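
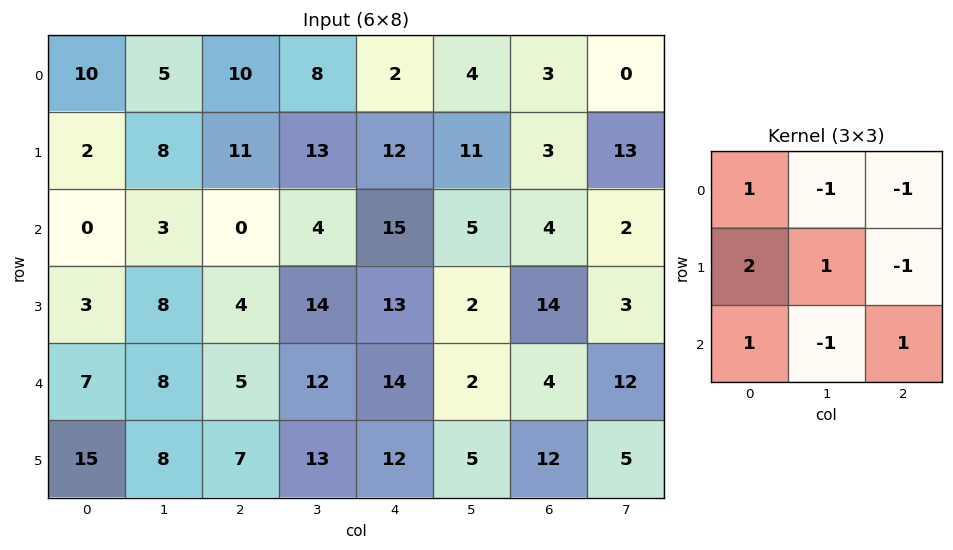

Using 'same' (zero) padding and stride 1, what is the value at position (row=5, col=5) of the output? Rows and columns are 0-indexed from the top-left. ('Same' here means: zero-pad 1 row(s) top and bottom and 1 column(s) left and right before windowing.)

The receptive field on the zero-padded input at this output position is [14 2 4 / 12 5 12 / 0 0 0]. Elementwise product with the kernel and sum: 14·1 + 2·-1 + 4·-1 + 12·2 + 5·1 + 12·-1 + 0·1 + 0·-1 + 0·1.

25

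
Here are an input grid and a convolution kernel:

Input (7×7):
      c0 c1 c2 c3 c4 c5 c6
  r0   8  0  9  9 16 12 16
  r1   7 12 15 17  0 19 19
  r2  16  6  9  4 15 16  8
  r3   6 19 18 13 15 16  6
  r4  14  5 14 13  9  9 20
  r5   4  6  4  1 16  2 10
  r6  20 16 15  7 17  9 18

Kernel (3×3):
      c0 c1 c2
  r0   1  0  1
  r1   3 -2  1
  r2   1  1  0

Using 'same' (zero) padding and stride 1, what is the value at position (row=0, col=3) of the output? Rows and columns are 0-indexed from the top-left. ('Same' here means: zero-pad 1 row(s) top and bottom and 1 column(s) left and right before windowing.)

The receptive field on the zero-padded input at this output position is [0 0 0 / 9 9 16 / 15 17 0]. Elementwise product with the kernel and sum: 0·1 + 0·1 + 9·3 + 9·-2 + 16·1 + 15·1 + 17·1.

57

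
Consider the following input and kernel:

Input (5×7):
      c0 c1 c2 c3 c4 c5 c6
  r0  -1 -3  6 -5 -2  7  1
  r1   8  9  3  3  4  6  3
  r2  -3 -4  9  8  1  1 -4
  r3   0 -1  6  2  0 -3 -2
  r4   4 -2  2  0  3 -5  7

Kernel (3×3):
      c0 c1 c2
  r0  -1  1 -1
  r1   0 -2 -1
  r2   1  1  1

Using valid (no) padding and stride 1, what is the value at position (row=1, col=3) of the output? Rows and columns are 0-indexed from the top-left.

The receptive field on the input at this output position is [3 4 6 / 8 1 1 / 2 0 -3]. Elementwise product with the kernel and sum: 3·-1 + 4·1 + 6·-1 + 1·-2 + 1·-1 + 2·1 + 0·1 + -3·1.

-9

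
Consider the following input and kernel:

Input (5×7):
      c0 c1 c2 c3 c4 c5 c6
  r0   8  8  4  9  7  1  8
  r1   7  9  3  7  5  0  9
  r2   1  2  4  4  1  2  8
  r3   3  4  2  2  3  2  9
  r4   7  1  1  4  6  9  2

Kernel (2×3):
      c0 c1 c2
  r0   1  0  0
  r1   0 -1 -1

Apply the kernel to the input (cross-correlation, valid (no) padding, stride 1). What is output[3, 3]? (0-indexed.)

-13

The receptive field on the input at this output position is [2 3 2 / 4 6 9]. Elementwise product with the kernel and sum: 2·1 + 6·-1 + 9·-1.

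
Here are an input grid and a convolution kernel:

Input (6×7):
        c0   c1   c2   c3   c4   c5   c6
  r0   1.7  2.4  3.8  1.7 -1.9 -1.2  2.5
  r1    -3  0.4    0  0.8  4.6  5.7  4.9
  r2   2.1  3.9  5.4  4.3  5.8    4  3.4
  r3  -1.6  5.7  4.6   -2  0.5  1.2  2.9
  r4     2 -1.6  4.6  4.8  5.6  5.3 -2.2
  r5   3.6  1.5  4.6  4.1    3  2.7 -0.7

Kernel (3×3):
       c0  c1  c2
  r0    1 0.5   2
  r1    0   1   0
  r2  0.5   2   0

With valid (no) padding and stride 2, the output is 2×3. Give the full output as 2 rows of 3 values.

19.75 12.95 19.1
18.35 29.05 29.2

Output[0,0]: The receptive field on the input at this output position is [1.7 2.4 3.8 / -3 0.4 0 / 2.1 3.9 5.4]. Elementwise product with the kernel and sum: 1.7·1 + 2.4·0.5 + 3.8·2 + 0.4·1 + 2.1·0.5 + 3.9·2.
Output[0,1]: The receptive field on the input at this output position is [3.8 1.7 -1.9 / 0 0.8 4.6 / 5.4 4.3 5.8]. Elementwise product with the kernel and sum: 3.8·1 + 1.7·0.5 + -1.9·2 + 0.8·1 + 5.4·0.5 + 4.3·2.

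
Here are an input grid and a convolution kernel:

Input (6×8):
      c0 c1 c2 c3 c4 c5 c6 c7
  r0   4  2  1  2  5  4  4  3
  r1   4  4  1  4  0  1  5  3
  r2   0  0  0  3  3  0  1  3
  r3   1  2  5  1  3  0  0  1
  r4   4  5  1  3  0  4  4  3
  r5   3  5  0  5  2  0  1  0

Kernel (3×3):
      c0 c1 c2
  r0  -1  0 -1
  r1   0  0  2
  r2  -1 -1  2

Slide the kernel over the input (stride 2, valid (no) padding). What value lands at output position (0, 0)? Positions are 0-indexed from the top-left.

The receptive field on the input at this output position is [4 2 1 / 4 4 1 / 0 0 0]. Elementwise product with the kernel and sum: 4·-1 + 1·-1 + 1·2 + 0·-1 + 0·-1 + 0·2.

-3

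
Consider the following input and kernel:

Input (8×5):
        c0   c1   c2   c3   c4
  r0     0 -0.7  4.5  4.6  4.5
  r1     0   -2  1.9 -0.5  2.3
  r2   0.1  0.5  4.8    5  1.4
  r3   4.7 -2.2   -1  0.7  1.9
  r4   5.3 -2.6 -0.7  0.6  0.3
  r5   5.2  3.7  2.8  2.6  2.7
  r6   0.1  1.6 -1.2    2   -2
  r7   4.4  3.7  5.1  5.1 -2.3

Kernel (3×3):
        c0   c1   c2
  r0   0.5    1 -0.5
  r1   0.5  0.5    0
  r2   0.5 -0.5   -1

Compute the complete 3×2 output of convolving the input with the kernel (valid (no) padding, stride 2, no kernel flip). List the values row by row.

Output[0,0]: The receptive field on the input at this output position is [0 -0.7 4.5 / 0 -2 1.9 / 0.1 0.5 4.8]. Elementwise product with the kernel and sum: 0·0.5 + -0.7·1 + 4.5·-0.5 + 0·0.5 + -2·0.5 + 0.1·0.5 + 0.5·-0.5 + 4.8·-1.
Output[0,1]: The receptive field on the input at this output position is [4.5 4.6 4.5 / 1.9 -0.5 2.3 / 4.8 5 1.4]. Elementwise product with the kernel and sum: 4.5·0.5 + 4.6·1 + 4.5·-0.5 + 1.9·0.5 + -0.5·0.5 + 4.8·0.5 + 5·-0.5 + 1.4·-1.

-8.95 3.8
4.05 5.6
5.3 3.2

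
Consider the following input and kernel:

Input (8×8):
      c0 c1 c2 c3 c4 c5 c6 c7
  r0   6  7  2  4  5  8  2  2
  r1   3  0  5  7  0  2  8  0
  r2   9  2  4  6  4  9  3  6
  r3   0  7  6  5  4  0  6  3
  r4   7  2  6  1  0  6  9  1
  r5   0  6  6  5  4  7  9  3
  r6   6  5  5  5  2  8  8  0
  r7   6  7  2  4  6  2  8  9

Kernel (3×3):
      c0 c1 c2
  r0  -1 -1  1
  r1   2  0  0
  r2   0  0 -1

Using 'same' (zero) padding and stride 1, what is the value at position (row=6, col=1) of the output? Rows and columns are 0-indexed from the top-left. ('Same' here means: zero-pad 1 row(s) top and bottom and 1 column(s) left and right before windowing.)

The receptive field on the zero-padded input at this output position is [0 6 6 / 6 5 5 / 6 7 2]. Elementwise product with the kernel and sum: 0·-1 + 6·-1 + 6·1 + 6·2 + 2·-1.

10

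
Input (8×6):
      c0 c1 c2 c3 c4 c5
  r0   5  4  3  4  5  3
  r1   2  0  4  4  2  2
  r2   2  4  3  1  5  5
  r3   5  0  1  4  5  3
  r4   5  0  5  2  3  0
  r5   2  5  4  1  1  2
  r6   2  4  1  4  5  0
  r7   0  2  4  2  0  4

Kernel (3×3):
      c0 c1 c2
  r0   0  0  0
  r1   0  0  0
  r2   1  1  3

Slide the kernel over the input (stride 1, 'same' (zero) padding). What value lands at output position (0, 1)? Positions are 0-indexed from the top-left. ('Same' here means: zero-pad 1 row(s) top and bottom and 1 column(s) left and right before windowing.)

14

The receptive field on the zero-padded input at this output position is [0 0 0 / 5 4 3 / 2 0 4]. Elementwise product with the kernel and sum: 2·1 + 0·1 + 4·3.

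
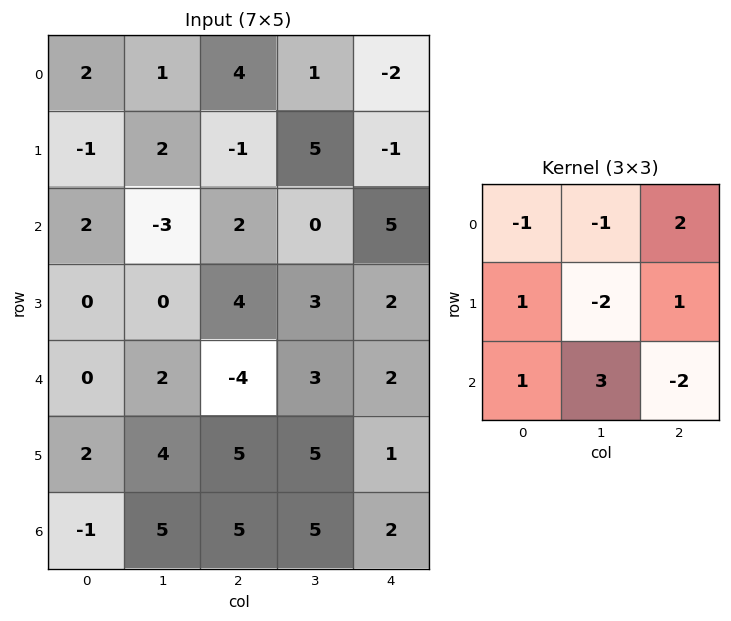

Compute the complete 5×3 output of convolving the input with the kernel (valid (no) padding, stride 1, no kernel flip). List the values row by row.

Output[0,0]: The receptive field on the input at this output position is [2 1 4 / -1 2 -1 / 2 -3 2]. Elementwise product with the kernel and sum: 2·-1 + 1·-1 + 4·2 + -1·1 + 2·-2 + -1·1 + 2·1 + -3·3 + 2·-2.

-12 9 -29
-1 8 10
23 -20 9
4 24 7
-7 17 17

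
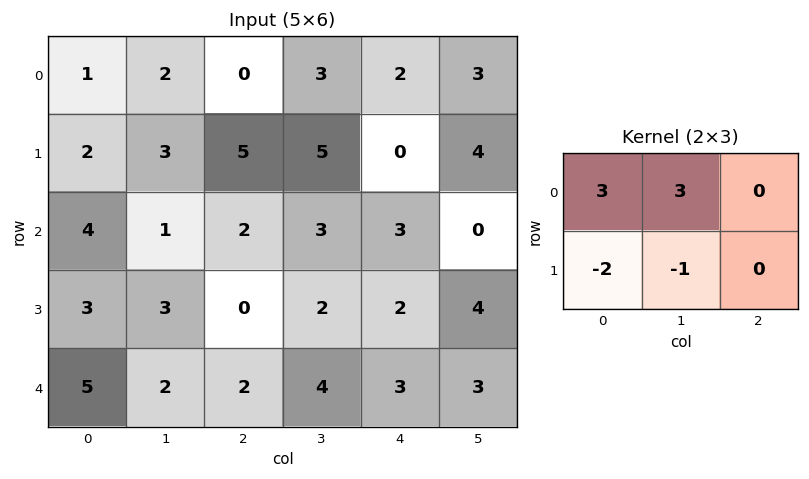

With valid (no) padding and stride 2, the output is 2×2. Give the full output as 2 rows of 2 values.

Output[0,0]: The receptive field on the input at this output position is [1 2 0 / 2 3 5]. Elementwise product with the kernel and sum: 1·3 + 2·3 + 2·-2 + 3·-1.
Output[0,1]: The receptive field on the input at this output position is [0 3 2 / 5 5 0]. Elementwise product with the kernel and sum: 0·3 + 3·3 + 5·-2 + 5·-1.

2 -6
6 13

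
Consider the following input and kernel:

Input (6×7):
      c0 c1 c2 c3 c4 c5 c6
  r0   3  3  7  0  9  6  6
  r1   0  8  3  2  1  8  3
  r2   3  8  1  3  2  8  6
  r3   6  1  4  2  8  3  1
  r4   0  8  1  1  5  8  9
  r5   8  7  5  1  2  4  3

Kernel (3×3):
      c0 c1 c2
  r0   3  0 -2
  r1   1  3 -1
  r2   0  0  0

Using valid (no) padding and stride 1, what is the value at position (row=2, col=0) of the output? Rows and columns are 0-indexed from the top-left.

The receptive field on the input at this output position is [3 8 1 / 6 1 4 / 0 8 1]. Elementwise product with the kernel and sum: 3·3 + 1·-2 + 6·1 + 1·3 + 4·-1.

12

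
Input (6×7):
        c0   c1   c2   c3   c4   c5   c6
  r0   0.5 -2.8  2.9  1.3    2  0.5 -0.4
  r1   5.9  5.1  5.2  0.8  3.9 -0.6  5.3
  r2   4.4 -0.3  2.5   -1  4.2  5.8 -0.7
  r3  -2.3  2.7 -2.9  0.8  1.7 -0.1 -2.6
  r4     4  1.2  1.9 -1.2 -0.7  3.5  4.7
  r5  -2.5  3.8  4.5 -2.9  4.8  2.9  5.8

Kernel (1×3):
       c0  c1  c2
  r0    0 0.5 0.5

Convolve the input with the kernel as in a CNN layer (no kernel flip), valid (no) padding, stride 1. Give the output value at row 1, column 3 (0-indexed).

1.65

The receptive field on the input at this output position is [0.8 3.9 -0.6]. Elementwise product with the kernel and sum: 3.9·0.5 + -0.6·0.5.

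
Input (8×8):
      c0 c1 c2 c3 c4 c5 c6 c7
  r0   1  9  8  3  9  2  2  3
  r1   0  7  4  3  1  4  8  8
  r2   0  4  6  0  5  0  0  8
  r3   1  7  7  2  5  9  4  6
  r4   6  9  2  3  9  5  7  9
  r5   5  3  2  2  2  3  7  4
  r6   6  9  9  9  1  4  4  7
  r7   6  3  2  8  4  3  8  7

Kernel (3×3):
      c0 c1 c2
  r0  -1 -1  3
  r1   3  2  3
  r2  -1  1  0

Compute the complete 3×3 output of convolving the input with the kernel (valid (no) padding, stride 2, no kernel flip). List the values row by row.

Output[0,0]: The receptive field on the input at this output position is [1 9 8 / 0 7 4 / 0 4 6]. Elementwise product with the kernel and sum: 1·-1 + 9·-1 + 8·3 + 0·3 + 7·2 + 4·3 + 0·-1 + 4·1.
Output[0,1]: The receptive field on the input at this output position is [8 3 9 / 4 3 1 / 6 0 5]. Elementwise product with the kernel and sum: 8·-1 + 3·-1 + 9·3 + 4·3 + 3·2 + 1·3 + 6·-1 + 0·1.

44 31 25
55 50 36
21 38 43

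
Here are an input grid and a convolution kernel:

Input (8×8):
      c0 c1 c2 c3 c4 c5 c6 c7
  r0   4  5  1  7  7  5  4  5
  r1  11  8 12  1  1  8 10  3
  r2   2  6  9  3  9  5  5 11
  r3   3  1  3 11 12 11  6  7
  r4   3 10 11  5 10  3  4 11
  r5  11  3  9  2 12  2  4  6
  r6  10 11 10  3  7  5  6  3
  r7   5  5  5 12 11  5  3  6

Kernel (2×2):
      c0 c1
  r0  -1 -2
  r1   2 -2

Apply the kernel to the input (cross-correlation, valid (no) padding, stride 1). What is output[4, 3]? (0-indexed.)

-45

The receptive field on the input at this output position is [5 10 / 2 12]. Elementwise product with the kernel and sum: 5·-1 + 10·-2 + 2·2 + 12·-2.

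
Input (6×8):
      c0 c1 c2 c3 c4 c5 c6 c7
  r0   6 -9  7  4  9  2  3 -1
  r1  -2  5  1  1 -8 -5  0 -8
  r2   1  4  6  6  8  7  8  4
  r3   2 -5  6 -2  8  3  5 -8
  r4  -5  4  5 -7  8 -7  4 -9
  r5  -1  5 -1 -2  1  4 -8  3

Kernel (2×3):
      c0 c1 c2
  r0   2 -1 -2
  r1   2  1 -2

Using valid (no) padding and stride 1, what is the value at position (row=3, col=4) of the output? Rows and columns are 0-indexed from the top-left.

The receptive field on the input at this output position is [8 3 5 / 8 -7 4]. Elementwise product with the kernel and sum: 8·2 + 3·-1 + 5·-2 + 8·2 + -7·1 + 4·-2.

4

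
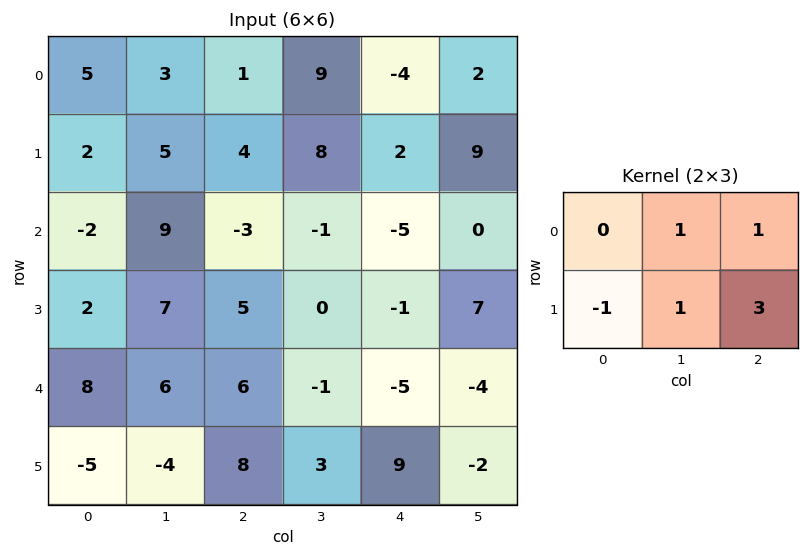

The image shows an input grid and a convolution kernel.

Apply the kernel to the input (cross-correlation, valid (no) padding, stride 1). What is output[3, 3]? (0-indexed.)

The receptive field on the input at this output position is [0 -1 7 / -1 -5 -4]. Elementwise product with the kernel and sum: -1·1 + 7·1 + -1·-1 + -5·1 + -4·3.

-10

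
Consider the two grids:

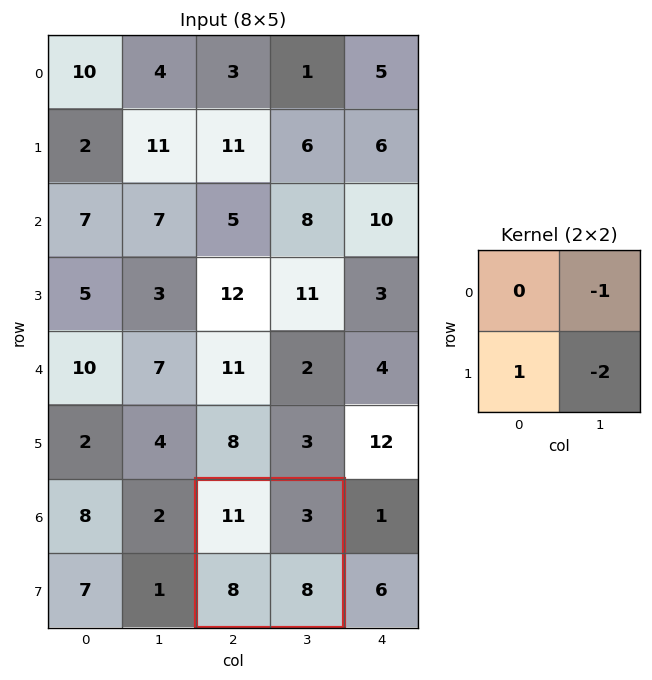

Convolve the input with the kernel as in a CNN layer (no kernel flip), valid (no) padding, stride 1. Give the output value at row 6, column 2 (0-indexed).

-11

The receptive field on the input at this output position is [11 3 / 8 8]. Elementwise product with the kernel and sum: 3·-1 + 8·1 + 8·-2.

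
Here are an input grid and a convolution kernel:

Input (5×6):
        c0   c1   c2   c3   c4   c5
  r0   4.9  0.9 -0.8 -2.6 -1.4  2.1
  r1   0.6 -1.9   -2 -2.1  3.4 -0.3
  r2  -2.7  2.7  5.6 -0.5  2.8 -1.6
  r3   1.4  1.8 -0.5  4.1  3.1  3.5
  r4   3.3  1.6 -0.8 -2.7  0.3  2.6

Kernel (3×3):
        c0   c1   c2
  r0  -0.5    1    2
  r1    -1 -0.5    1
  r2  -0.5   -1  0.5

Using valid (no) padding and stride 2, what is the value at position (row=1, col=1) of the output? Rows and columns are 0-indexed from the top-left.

7.1

The receptive field on the input at this output position is [5.6 -0.5 2.8 / -0.5 4.1 3.1 / -0.8 -2.7 0.3]. Elementwise product with the kernel and sum: 5.6·-0.5 + -0.5·1 + 2.8·2 + -0.5·-1 + 4.1·-0.5 + 3.1·1 + -0.8·-0.5 + -2.7·-1 + 0.3·0.5.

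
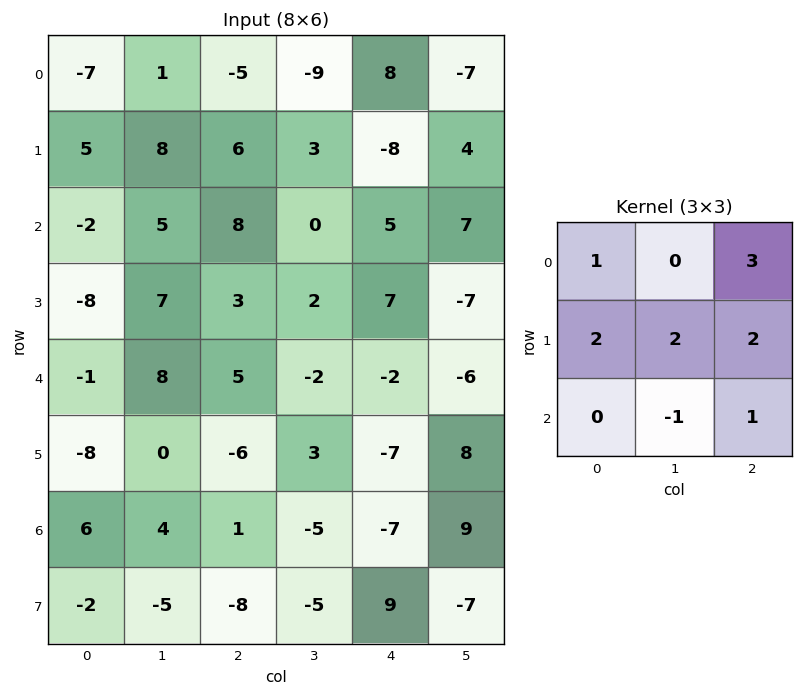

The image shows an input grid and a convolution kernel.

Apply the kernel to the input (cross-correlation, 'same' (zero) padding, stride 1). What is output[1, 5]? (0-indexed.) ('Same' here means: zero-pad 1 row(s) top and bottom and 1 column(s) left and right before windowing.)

-7

The receptive field on the zero-padded input at this output position is [8 -7 0 / -8 4 0 / 5 7 0]. Elementwise product with the kernel and sum: 8·1 + 0·3 + -8·2 + 4·2 + 0·2 + 7·-1 + 0·1.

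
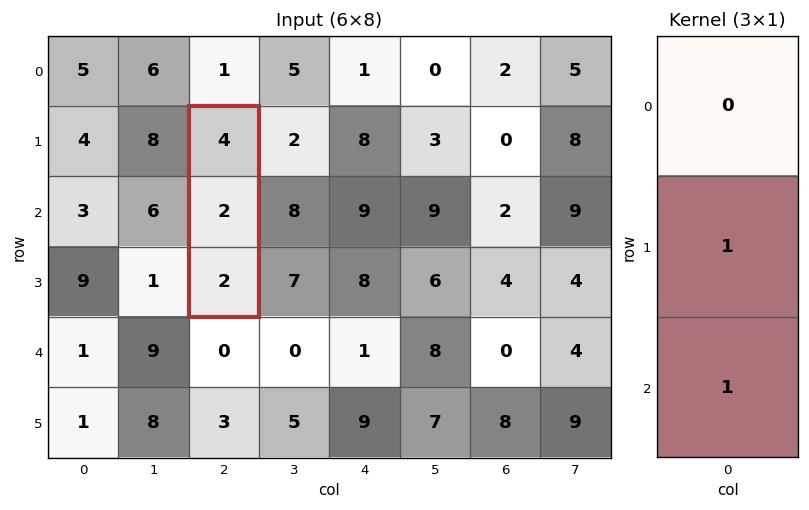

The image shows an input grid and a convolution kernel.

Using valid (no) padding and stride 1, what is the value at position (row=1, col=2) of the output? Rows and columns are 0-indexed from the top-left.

The receptive field on the input at this output position is [4 / 2 / 2]. Elementwise product with the kernel and sum: 2·1 + 2·1.

4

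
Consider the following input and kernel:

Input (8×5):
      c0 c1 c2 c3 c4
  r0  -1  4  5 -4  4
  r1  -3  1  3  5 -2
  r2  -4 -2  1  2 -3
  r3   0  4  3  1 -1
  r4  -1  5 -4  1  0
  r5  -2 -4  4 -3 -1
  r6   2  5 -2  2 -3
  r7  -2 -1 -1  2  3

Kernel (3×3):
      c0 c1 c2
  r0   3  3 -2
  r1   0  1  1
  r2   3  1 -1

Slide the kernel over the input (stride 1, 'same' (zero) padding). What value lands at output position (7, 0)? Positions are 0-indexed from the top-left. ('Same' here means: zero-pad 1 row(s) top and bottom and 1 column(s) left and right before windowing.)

The receptive field on the zero-padded input at this output position is [0 2 5 / 0 -2 -1 / 0 0 0]. Elementwise product with the kernel and sum: 0·3 + 2·3 + 5·-2 + -2·1 + -1·1 + 0·3 + 0·1 + 0·-1.

-7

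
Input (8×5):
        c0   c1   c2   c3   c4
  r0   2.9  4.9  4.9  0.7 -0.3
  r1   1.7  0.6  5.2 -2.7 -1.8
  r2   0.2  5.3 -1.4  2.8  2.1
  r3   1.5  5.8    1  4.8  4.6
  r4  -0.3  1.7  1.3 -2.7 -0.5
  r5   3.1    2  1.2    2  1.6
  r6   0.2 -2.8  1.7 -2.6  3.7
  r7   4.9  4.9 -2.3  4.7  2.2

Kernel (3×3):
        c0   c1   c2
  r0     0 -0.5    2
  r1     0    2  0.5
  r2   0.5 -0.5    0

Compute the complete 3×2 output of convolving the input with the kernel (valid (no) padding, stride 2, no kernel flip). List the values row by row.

Output[0,0]: The receptive field on the input at this output position is [2.9 4.9 4.9 / 1.7 0.6 5.2 / 0.2 5.3 -1.4]. Elementwise product with the kernel and sum: 4.9·-0.5 + 4.9·2 + 0.6·2 + 5.2·0.5 + 0.2·0.5 + 5.3·-0.5.
Output[0,1]: The receptive field on the input at this output position is [4.9 0.7 -0.3 / 5.2 -2.7 -1.8 / -1.4 2.8 2.1]. Elementwise product with the kernel and sum: 0.7·-0.5 + -0.3·2 + -2.7·2 + -1.8·0.5 + -1.4·0.5 + 2.8·-0.5.

8.6 -9.35
5.65 16.7
7.85 7.3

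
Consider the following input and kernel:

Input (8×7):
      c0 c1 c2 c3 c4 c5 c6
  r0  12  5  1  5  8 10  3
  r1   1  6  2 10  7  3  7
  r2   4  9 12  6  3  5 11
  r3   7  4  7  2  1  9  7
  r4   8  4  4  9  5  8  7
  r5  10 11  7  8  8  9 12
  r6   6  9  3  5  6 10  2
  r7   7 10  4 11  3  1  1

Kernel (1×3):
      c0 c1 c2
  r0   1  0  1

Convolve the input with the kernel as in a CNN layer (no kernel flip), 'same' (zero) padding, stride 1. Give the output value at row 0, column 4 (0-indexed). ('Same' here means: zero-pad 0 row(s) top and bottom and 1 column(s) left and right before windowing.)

15

The receptive field on the zero-padded input at this output position is [5 8 10]. Elementwise product with the kernel and sum: 5·1 + 10·1.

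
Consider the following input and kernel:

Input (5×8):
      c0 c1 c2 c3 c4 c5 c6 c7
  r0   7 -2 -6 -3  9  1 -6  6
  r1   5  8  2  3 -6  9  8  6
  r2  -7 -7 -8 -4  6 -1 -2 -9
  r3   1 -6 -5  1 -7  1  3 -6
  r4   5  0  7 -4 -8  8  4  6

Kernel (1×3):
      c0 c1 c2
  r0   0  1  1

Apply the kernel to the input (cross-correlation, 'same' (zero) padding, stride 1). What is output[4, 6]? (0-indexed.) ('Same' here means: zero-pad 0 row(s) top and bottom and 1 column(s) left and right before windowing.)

10

The receptive field on the zero-padded input at this output position is [8 4 6]. Elementwise product with the kernel and sum: 4·1 + 6·1.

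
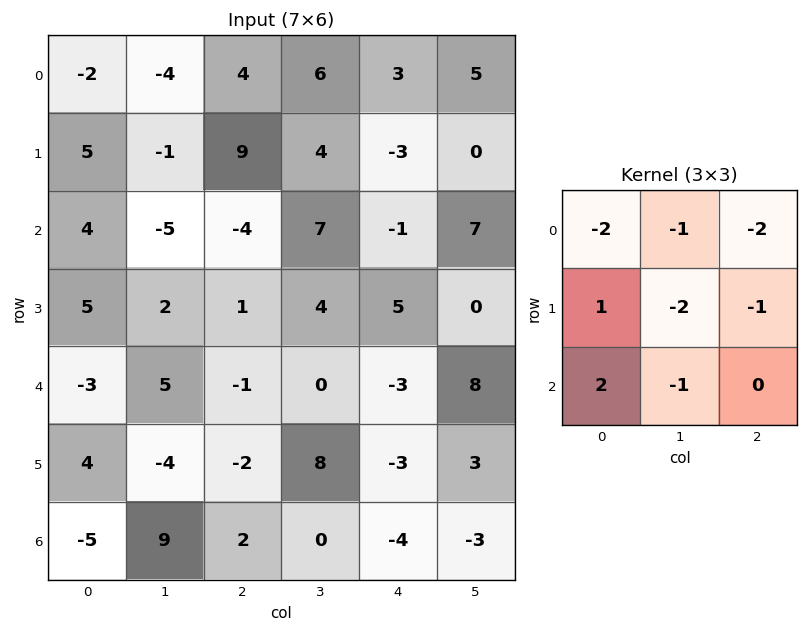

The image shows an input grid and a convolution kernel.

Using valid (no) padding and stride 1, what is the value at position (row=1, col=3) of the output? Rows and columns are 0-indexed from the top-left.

0

The receptive field on the input at this output position is [4 -3 0 / 7 -1 7 / 4 5 0]. Elementwise product with the kernel and sum: 4·-2 + -3·-1 + 0·-2 + 7·1 + -1·-2 + 7·-1 + 4·2 + 5·-1.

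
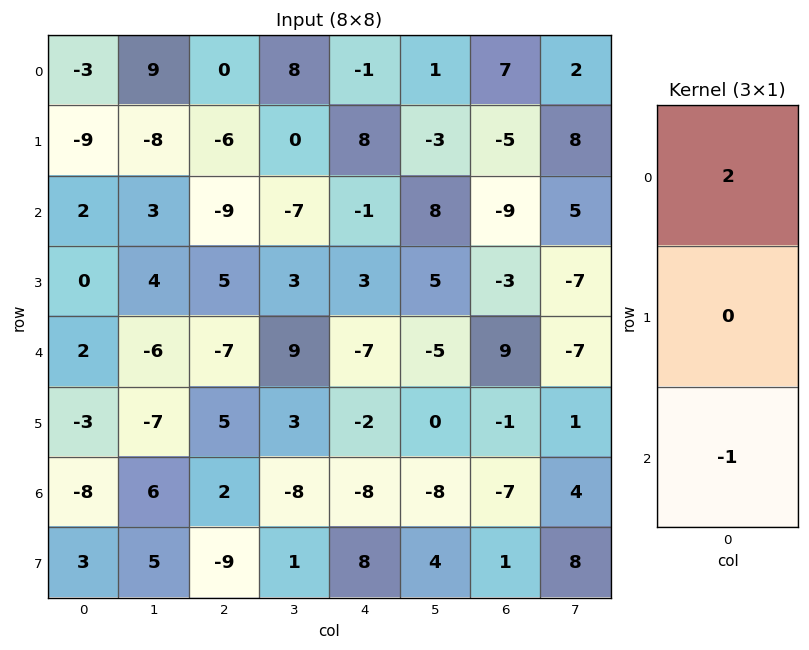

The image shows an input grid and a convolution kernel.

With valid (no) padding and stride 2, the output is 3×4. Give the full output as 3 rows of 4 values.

-8 9 -1 23
2 -11 5 -27
12 -16 -6 25

Output[0,0]: The receptive field on the input at this output position is [-3 / -9 / 2]. Elementwise product with the kernel and sum: -3·2 + 2·-1.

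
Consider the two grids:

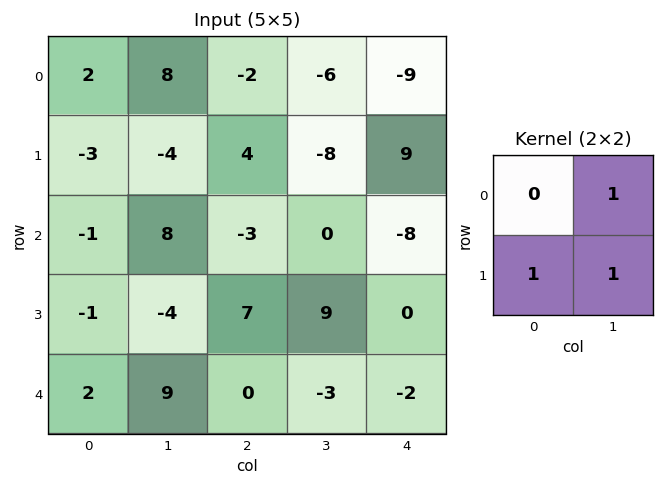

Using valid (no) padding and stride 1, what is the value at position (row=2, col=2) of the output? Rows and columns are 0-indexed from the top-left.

The receptive field on the input at this output position is [-3 0 / 7 9]. Elementwise product with the kernel and sum: 0·1 + 7·1 + 9·1.

16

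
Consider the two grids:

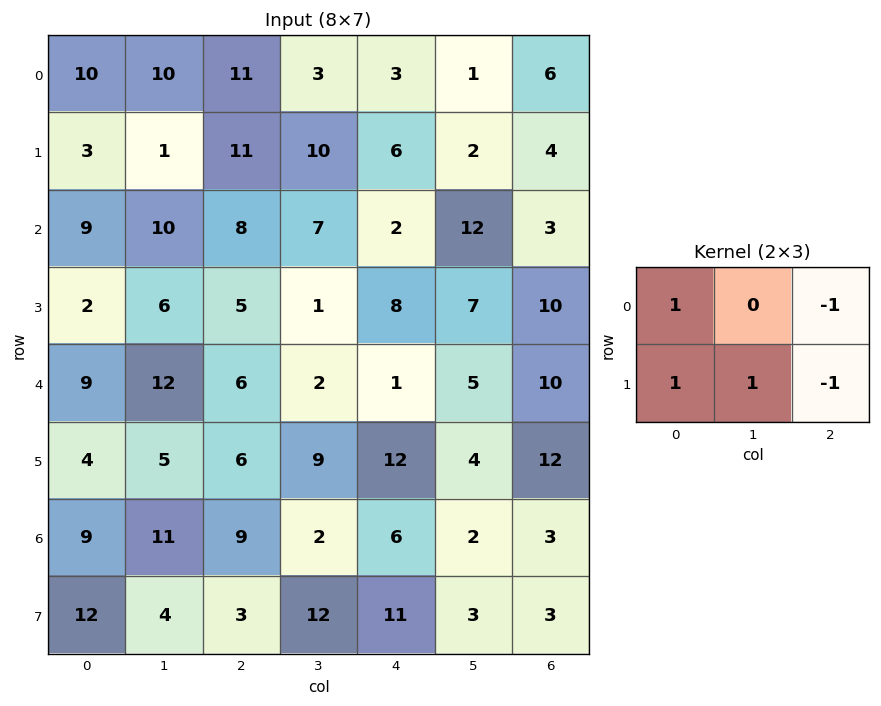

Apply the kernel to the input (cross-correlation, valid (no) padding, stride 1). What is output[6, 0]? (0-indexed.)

13

The receptive field on the input at this output position is [9 11 9 / 12 4 3]. Elementwise product with the kernel and sum: 9·1 + 9·-1 + 12·1 + 4·1 + 3·-1.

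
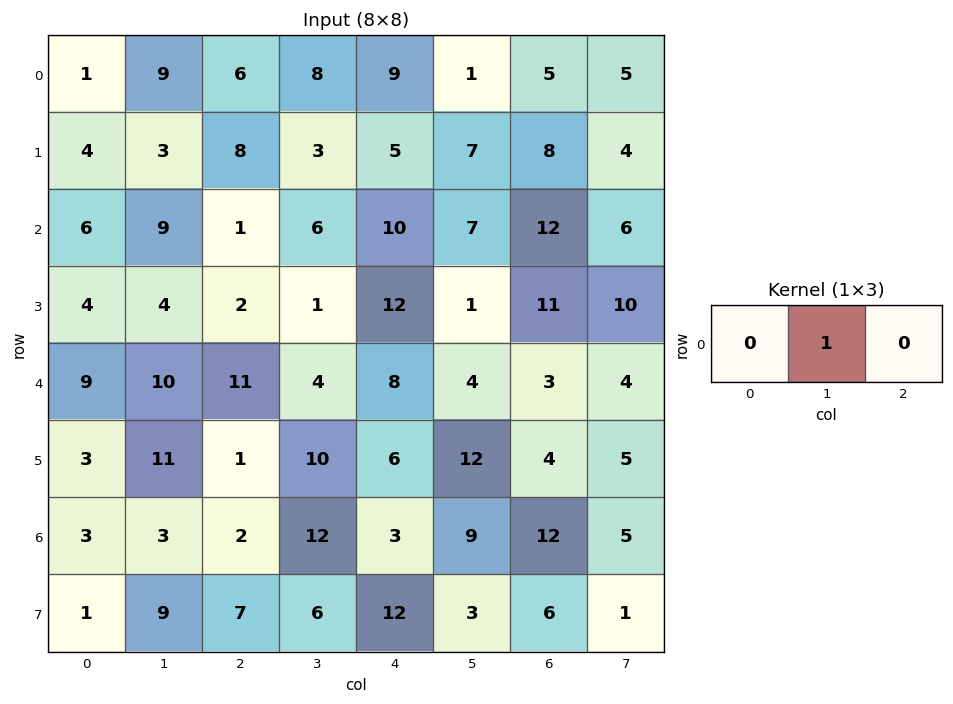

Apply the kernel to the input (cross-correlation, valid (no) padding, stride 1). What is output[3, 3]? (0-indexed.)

The receptive field on the input at this output position is [1 12 1]. Elementwise product with the kernel and sum: 12·1.

12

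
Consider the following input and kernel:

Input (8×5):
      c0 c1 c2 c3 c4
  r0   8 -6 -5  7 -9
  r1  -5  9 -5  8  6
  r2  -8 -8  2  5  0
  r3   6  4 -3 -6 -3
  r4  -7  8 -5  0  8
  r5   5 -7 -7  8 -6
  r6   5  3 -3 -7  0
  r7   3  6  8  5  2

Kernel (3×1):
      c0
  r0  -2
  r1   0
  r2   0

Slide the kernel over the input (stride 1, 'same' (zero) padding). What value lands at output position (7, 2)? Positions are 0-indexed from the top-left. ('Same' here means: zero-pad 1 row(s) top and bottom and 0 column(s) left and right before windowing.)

6

The receptive field on the zero-padded input at this output position is [-3 / 8 / 0]. Elementwise product with the kernel and sum: -3·-2.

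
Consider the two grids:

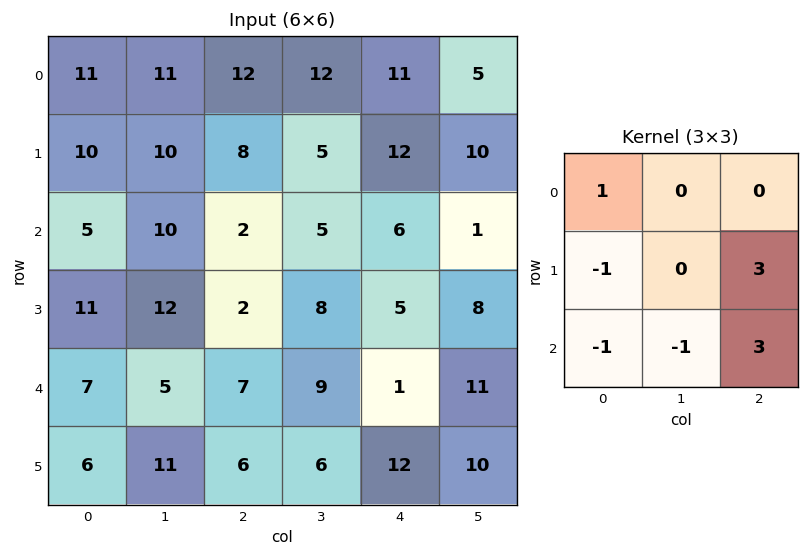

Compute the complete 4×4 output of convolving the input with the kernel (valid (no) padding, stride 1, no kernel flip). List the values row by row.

Output[0,0]: The receptive field on the input at this output position is [11 11 12 / 10 10 8 / 5 10 2]. Elementwise product with the kernel and sum: 11·1 + 10·-1 + 8·3 + 5·-1 + 10·-1 + 2·3.
Output[0,1]: The receptive field on the input at this output position is [11 12 12 / 10 8 5 / 10 2 5]. Elementwise product with the kernel and sum: 11·1 + 10·-1 + 5·3 + 10·-1 + 2·-1 + 5·3.

16 19 51 29
-6 25 29 14
9 37 2 44
26 35 22 44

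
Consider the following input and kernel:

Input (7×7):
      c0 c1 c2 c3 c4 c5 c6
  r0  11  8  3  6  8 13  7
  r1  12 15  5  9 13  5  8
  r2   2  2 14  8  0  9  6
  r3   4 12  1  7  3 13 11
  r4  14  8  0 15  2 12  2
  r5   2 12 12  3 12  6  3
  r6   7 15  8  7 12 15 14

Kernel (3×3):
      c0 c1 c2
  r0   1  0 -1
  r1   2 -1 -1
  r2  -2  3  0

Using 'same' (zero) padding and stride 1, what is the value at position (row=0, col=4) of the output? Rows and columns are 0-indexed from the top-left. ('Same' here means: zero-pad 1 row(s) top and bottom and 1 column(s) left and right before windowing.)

12

The receptive field on the zero-padded input at this output position is [0 0 0 / 6 8 13 / 9 13 5]. Elementwise product with the kernel and sum: 0·1 + 0·-1 + 6·2 + 8·-1 + 13·-1 + 9·-2 + 13·3.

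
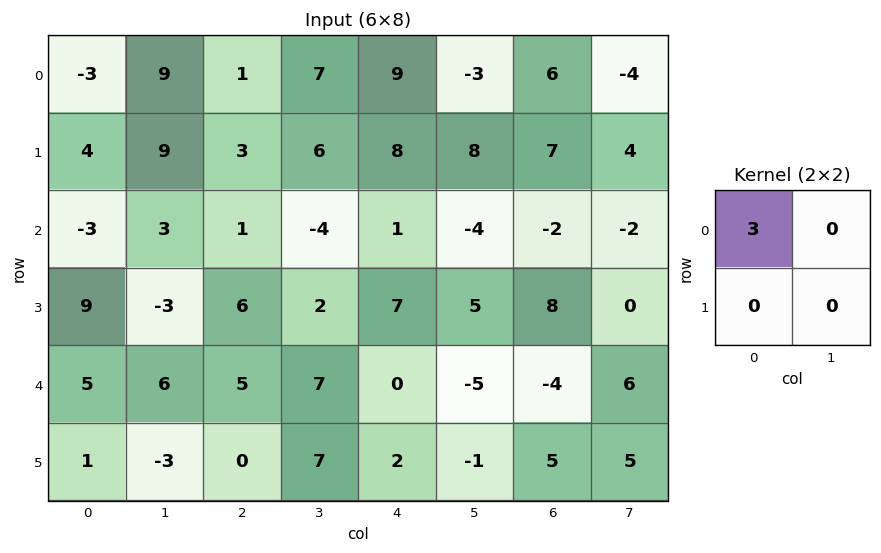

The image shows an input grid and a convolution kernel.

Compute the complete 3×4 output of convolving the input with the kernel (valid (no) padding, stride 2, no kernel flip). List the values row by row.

Output[0,0]: The receptive field on the input at this output position is [-3 9 / 4 9]. Elementwise product with the kernel and sum: -3·3.
Output[0,1]: The receptive field on the input at this output position is [1 7 / 3 6]. Elementwise product with the kernel and sum: 1·3.

-9 3 27 18
-9 3 3 -6
15 15 0 -12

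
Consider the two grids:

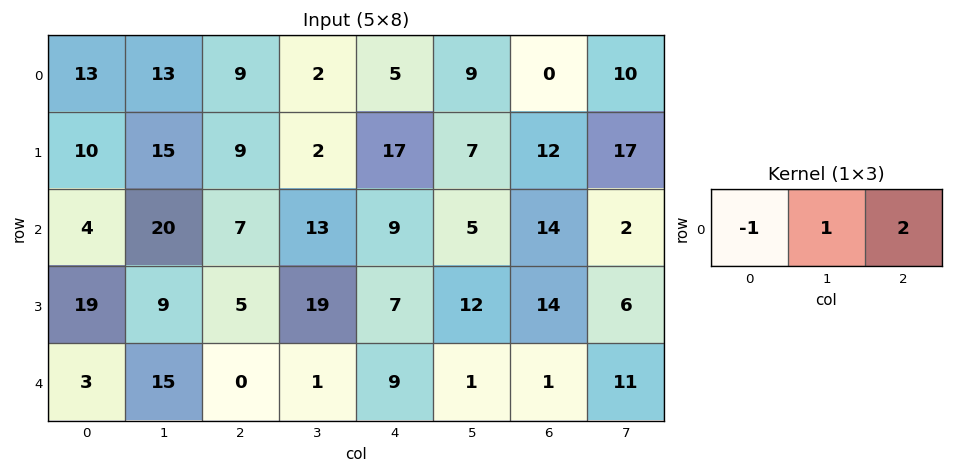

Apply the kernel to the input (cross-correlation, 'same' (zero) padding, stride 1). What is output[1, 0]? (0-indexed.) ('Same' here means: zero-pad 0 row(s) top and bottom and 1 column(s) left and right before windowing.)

40

The receptive field on the zero-padded input at this output position is [0 10 15]. Elementwise product with the kernel and sum: 0·-1 + 10·1 + 15·2.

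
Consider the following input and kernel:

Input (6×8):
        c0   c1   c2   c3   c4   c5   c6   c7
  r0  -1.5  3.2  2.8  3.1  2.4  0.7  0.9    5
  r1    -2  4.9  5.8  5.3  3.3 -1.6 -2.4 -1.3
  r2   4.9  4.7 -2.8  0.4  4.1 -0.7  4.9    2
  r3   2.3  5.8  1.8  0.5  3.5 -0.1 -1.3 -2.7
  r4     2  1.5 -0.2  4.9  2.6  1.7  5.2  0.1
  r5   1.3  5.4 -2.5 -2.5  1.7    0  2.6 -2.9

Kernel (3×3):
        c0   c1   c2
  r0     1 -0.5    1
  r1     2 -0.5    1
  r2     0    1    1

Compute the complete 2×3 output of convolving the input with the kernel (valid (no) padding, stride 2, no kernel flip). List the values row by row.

Output[0,0]: The receptive field on the input at this output position is [-1.5 3.2 2.8 / -2 4.9 5.8 / 4.9 4.7 -2.8]. Elementwise product with the kernel and sum: -1.5·1 + 3.2·-0.5 + 2.8·1 + -2·2 + 4.9·-0.5 + 5.8·1 + 4.7·1 + -2.8·1.

0.95 20.4 12.15
4.55 15.45 22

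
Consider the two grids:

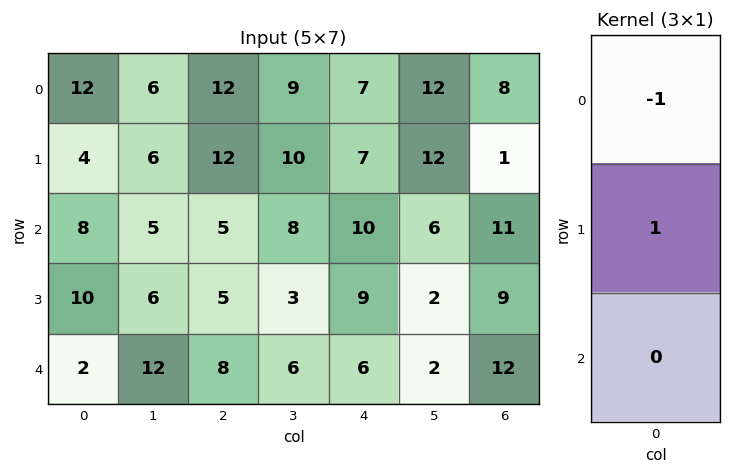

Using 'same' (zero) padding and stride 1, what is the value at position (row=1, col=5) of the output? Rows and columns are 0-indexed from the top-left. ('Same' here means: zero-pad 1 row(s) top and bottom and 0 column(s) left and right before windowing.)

The receptive field on the zero-padded input at this output position is [12 / 12 / 6]. Elementwise product with the kernel and sum: 12·-1 + 12·1.

0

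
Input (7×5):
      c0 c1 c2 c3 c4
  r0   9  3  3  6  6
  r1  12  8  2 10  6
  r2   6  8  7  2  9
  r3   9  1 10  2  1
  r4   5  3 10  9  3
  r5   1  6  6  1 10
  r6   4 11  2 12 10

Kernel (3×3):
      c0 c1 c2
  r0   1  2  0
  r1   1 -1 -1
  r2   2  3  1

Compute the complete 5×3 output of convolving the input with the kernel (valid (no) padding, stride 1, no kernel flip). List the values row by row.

60 44 30
50 45 45
49 56 68
29 36 37
43 62 73

Output[0,0]: The receptive field on the input at this output position is [9 3 3 / 12 8 2 / 6 8 7]. Elementwise product with the kernel and sum: 9·1 + 3·2 + 12·1 + 8·-1 + 2·-1 + 6·2 + 8·3 + 7·1.
Output[0,1]: The receptive field on the input at this output position is [3 3 6 / 8 2 10 / 8 7 2]. Elementwise product with the kernel and sum: 3·1 + 3·2 + 8·1 + 2·-1 + 10·-1 + 8·2 + 7·3 + 2·1.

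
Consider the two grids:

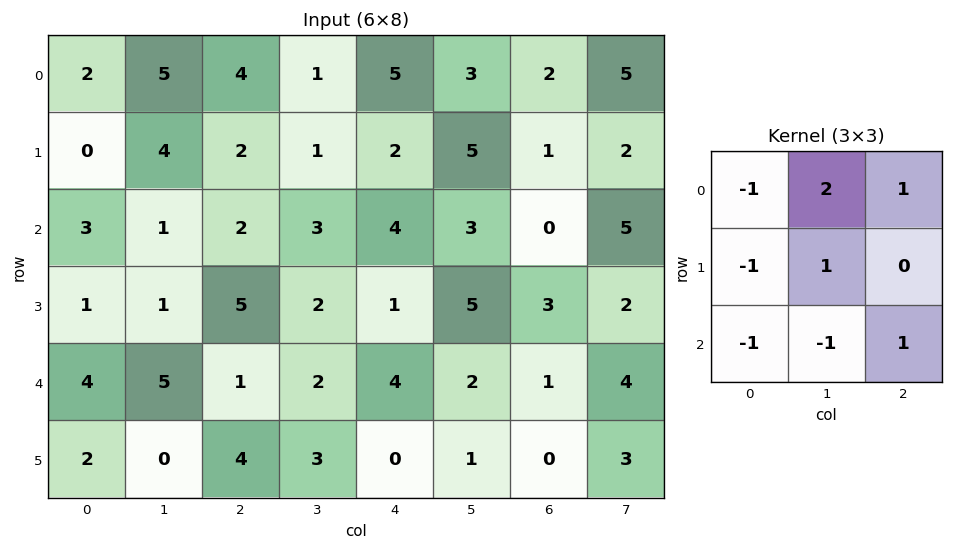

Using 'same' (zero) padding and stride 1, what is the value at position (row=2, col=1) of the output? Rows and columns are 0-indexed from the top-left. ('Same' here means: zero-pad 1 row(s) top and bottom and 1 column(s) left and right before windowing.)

11

The receptive field on the zero-padded input at this output position is [0 4 2 / 3 1 2 / 1 1 5]. Elementwise product with the kernel and sum: 0·-1 + 4·2 + 2·1 + 3·-1 + 1·1 + 1·-1 + 1·-1 + 5·1.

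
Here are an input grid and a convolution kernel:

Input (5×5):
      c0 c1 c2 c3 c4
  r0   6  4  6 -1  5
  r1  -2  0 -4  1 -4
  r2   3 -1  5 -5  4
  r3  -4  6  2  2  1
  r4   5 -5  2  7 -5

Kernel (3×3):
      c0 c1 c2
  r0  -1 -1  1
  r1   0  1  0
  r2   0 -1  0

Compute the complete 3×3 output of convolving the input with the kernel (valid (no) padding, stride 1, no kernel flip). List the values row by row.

Output[0,0]: The receptive field on the input at this output position is [6 4 6 / -2 0 -4 / 3 -1 5]. Elementwise product with the kernel and sum: 6·-1 + 4·-1 + 6·1 + 0·1 + -1·-1.

-3 -20 6
-9 8 -8
14 -9 -1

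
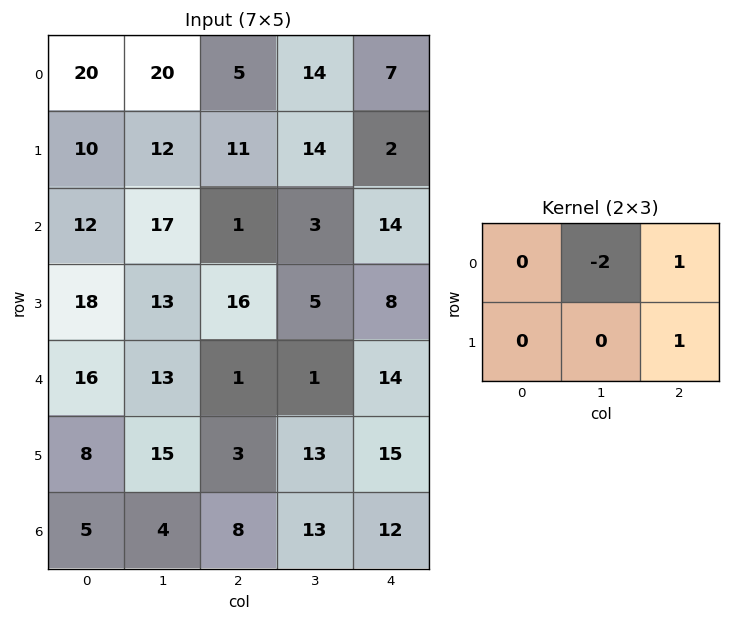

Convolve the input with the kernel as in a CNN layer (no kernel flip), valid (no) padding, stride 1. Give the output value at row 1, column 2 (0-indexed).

-12

The receptive field on the input at this output position is [11 14 2 / 1 3 14]. Elementwise product with the kernel and sum: 14·-2 + 2·1 + 14·1.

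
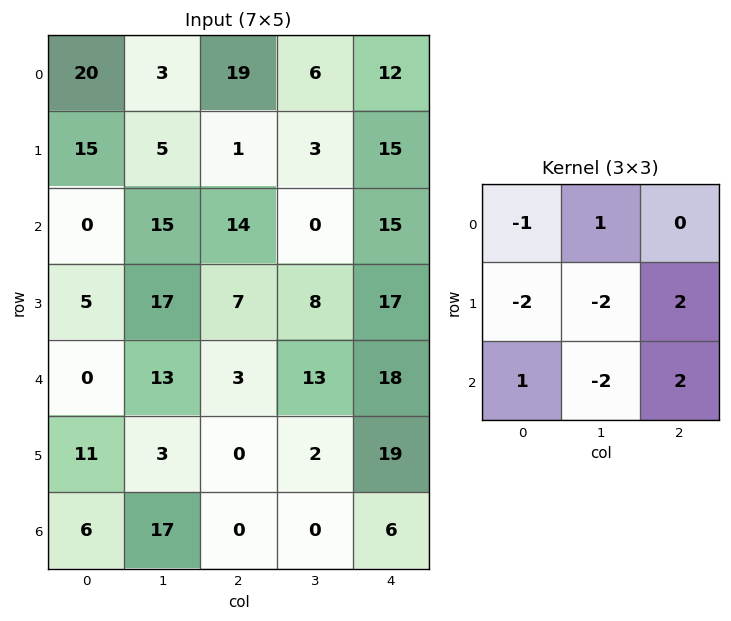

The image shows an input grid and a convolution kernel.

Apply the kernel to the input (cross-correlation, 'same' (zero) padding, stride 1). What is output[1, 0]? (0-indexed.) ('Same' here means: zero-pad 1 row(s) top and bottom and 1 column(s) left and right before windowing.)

The receptive field on the zero-padded input at this output position is [0 20 3 / 0 15 5 / 0 0 15]. Elementwise product with the kernel and sum: 0·-1 + 20·1 + 0·-2 + 15·-2 + 5·2 + 0·1 + 0·-2 + 15·2.

30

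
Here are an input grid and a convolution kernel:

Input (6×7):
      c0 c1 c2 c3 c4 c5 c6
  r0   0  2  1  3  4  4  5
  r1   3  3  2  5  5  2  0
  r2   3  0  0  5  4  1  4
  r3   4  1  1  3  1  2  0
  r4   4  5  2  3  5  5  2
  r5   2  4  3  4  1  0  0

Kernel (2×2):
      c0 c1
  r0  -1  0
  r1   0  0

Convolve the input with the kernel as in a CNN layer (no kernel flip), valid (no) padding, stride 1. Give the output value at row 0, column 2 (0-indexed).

-1

The receptive field on the input at this output position is [1 3 / 2 5]. Elementwise product with the kernel and sum: 1·-1.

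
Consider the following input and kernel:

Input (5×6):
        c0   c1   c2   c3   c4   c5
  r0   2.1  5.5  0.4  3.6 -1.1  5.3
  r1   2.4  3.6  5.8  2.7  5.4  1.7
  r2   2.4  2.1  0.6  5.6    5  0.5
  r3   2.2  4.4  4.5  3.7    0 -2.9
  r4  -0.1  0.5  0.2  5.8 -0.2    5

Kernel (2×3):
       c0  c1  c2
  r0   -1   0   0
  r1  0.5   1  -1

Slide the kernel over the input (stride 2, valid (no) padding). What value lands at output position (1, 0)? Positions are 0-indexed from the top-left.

-1.4

The receptive field on the input at this output position is [2.4 2.1 0.6 / 2.2 4.4 4.5]. Elementwise product with the kernel and sum: 2.4·-1 + 2.2·0.5 + 4.4·1 + 4.5·-1.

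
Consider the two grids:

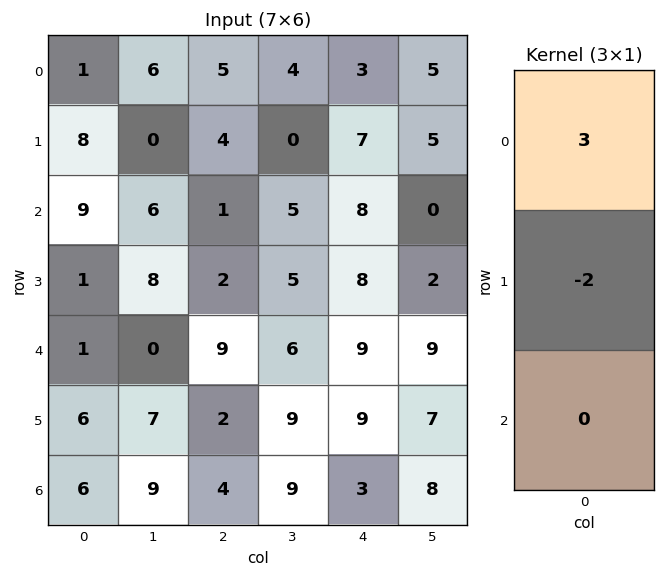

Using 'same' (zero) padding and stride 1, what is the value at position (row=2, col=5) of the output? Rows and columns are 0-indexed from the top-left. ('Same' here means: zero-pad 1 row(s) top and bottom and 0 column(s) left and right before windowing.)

The receptive field on the zero-padded input at this output position is [5 / 0 / 2]. Elementwise product with the kernel and sum: 5·3 + 0·-2.

15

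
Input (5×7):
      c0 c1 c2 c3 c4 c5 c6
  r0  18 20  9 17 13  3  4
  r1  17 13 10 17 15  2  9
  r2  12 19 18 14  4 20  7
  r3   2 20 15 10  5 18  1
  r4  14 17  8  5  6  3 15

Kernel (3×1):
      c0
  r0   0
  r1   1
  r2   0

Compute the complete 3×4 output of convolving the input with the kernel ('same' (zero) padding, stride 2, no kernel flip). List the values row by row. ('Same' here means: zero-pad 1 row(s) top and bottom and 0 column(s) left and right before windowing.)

18 9 13 4
12 18 4 7
14 8 6 15

Output[0,0]: The receptive field on the zero-padded input at this output position is [0 / 18 / 17]. Elementwise product with the kernel and sum: 18·1.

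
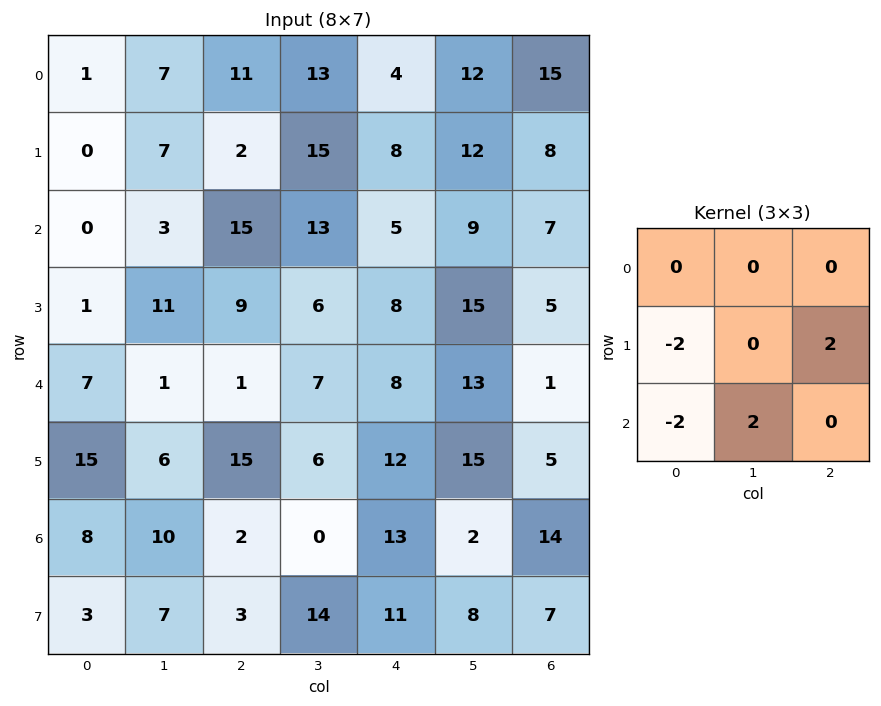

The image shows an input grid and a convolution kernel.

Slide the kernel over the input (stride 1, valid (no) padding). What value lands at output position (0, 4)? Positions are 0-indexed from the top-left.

8

The receptive field on the input at this output position is [4 12 15 / 8 12 8 / 5 9 7]. Elementwise product with the kernel and sum: 8·-2 + 8·2 + 5·-2 + 9·2.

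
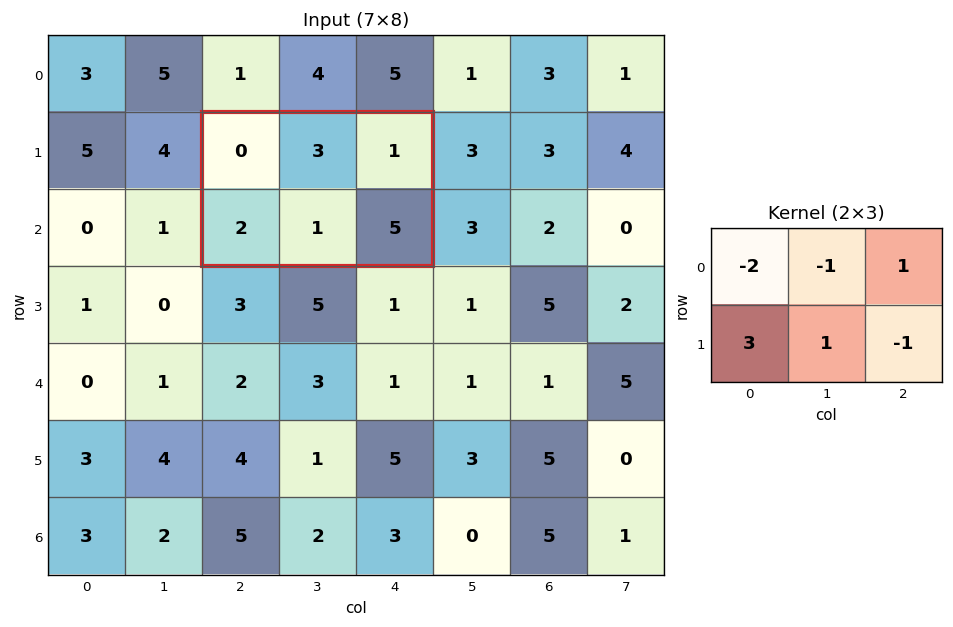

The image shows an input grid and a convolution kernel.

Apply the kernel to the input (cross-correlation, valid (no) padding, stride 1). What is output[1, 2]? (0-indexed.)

0

The receptive field on the input at this output position is [0 3 1 / 2 1 5]. Elementwise product with the kernel and sum: 0·-2 + 3·-1 + 1·1 + 2·3 + 1·1 + 5·-1.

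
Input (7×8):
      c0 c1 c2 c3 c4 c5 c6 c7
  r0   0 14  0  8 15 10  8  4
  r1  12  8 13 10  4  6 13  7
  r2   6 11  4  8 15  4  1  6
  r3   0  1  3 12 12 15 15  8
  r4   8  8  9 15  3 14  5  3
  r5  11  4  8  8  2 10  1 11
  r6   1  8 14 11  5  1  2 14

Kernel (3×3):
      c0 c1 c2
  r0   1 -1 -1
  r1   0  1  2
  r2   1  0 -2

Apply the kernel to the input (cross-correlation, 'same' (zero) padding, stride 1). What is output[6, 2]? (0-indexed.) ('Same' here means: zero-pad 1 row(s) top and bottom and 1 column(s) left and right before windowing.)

The receptive field on the zero-padded input at this output position is [4 8 8 / 8 14 11 / 0 0 0]. Elementwise product with the kernel and sum: 4·1 + 8·-1 + 8·-1 + 14·1 + 11·2 + 0·1 + 0·-2.

24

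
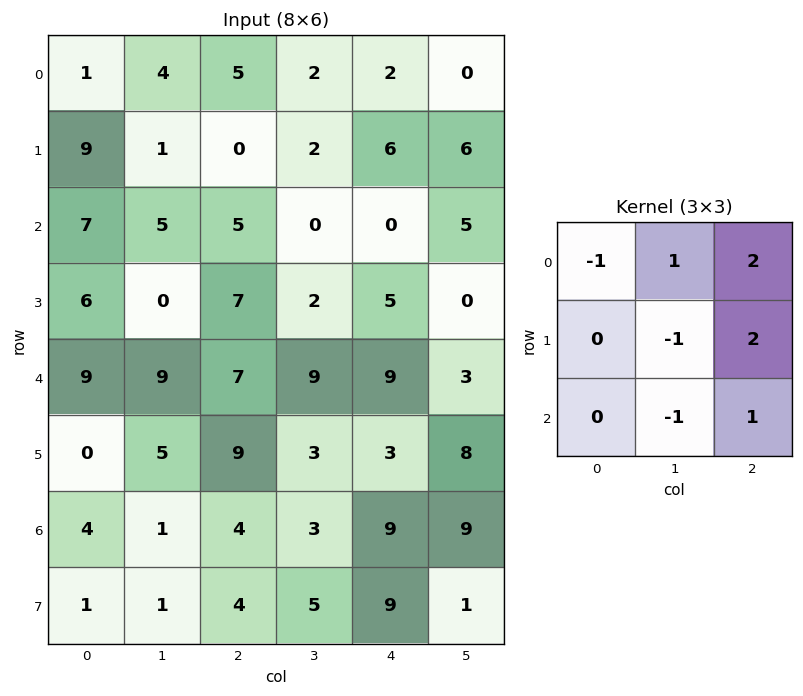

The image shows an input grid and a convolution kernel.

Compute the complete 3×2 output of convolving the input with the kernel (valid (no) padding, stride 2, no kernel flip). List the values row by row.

12 11
20 3
30 29

Output[0,0]: The receptive field on the input at this output position is [1 4 5 / 9 1 0 / 7 5 5]. Elementwise product with the kernel and sum: 1·-1 + 4·1 + 5·2 + 1·-1 + 0·2 + 5·-1 + 5·1.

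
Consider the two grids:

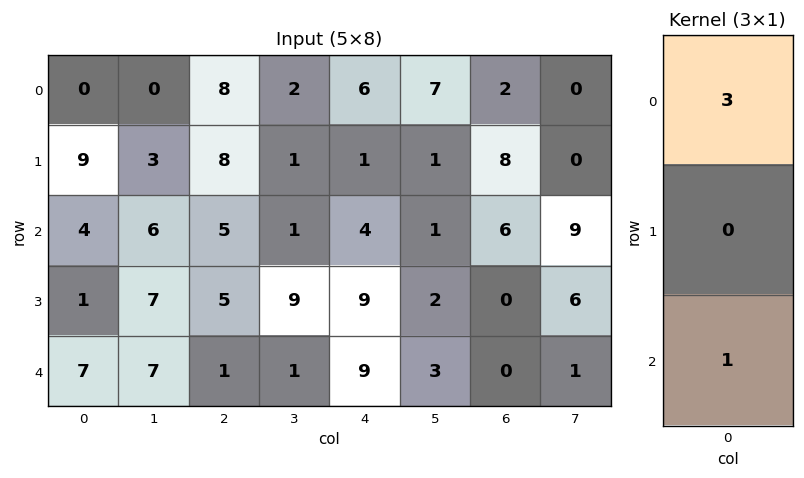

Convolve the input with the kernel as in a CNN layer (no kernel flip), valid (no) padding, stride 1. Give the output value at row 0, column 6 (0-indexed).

12

The receptive field on the input at this output position is [2 / 8 / 6]. Elementwise product with the kernel and sum: 2·3 + 6·1.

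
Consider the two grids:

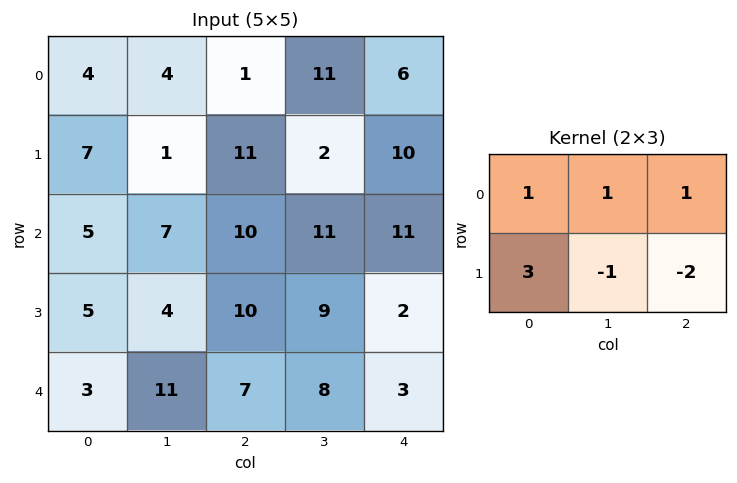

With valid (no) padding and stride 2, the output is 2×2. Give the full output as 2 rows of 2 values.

Output[0,0]: The receptive field on the input at this output position is [4 4 1 / 7 1 11]. Elementwise product with the kernel and sum: 4·1 + 4·1 + 1·1 + 7·3 + 1·-1 + 11·-2.
Output[0,1]: The receptive field on the input at this output position is [1 11 6 / 11 2 10]. Elementwise product with the kernel and sum: 1·1 + 11·1 + 6·1 + 11·3 + 2·-1 + 10·-2.

7 29
13 49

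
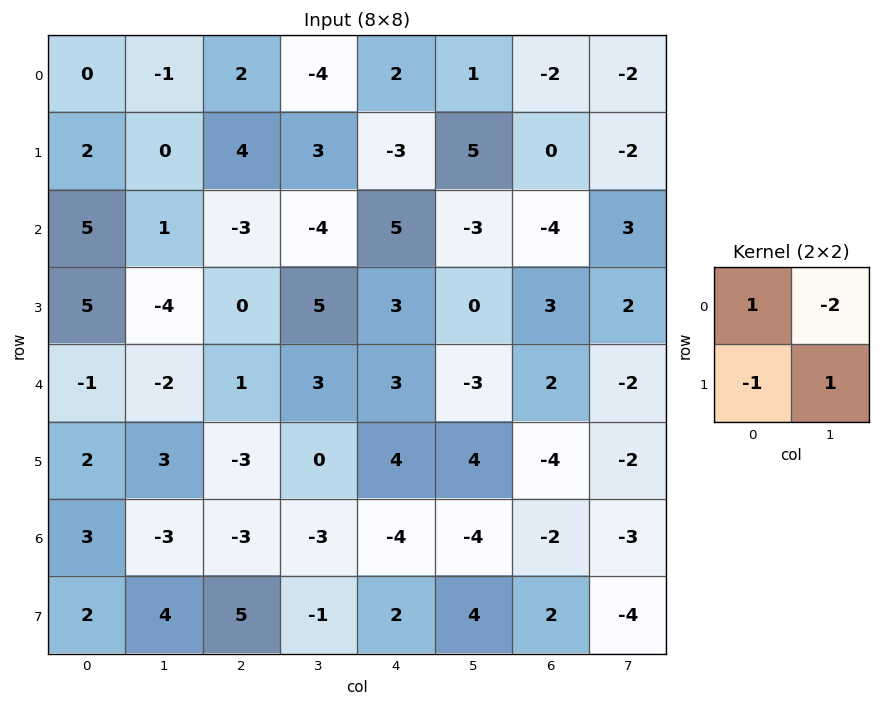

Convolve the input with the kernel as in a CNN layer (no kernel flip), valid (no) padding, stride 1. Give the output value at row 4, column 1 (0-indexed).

The receptive field on the input at this output position is [-2 1 / 3 -3]. Elementwise product with the kernel and sum: -2·1 + 1·-2 + 3·-1 + -3·1.

-10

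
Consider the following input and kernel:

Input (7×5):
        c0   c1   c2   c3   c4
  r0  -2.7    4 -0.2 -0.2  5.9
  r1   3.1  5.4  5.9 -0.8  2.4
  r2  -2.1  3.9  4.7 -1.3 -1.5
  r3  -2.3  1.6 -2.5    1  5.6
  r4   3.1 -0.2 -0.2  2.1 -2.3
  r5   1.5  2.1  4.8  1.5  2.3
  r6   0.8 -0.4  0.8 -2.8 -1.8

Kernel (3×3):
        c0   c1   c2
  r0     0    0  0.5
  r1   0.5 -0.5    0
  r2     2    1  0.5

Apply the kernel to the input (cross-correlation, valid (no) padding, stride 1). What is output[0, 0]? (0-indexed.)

0.8

The receptive field on the input at this output position is [-2.7 4 -0.2 / 3.1 5.4 5.9 / -2.1 3.9 4.7]. Elementwise product with the kernel and sum: -0.2·0.5 + 3.1·0.5 + 5.4·-0.5 + -2.1·2 + 3.9·1 + 4.7·0.5.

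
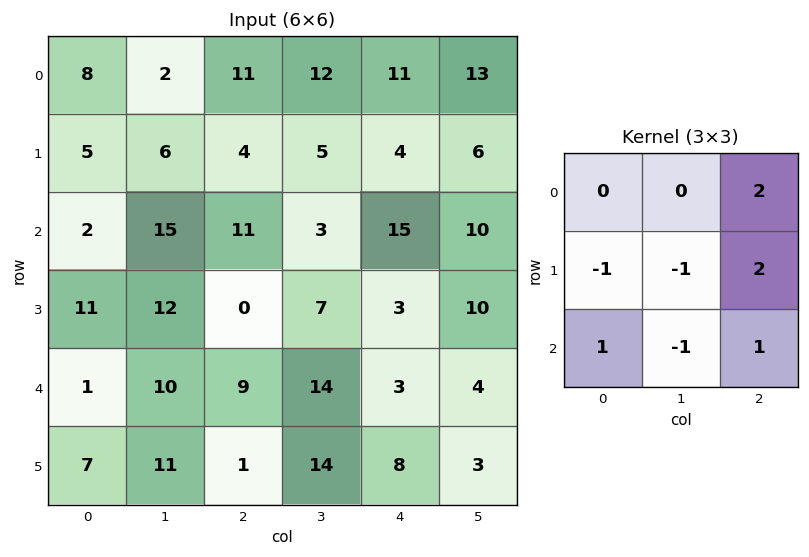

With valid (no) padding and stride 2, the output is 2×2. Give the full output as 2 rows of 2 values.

17 44
-1 27

Output[0,0]: The receptive field on the input at this output position is [8 2 11 / 5 6 4 / 2 15 11]. Elementwise product with the kernel and sum: 11·2 + 5·-1 + 6·-1 + 4·2 + 2·1 + 15·-1 + 11·1.
Output[0,1]: The receptive field on the input at this output position is [11 12 11 / 4 5 4 / 11 3 15]. Elementwise product with the kernel and sum: 11·2 + 4·-1 + 5·-1 + 4·2 + 11·1 + 3·-1 + 15·1.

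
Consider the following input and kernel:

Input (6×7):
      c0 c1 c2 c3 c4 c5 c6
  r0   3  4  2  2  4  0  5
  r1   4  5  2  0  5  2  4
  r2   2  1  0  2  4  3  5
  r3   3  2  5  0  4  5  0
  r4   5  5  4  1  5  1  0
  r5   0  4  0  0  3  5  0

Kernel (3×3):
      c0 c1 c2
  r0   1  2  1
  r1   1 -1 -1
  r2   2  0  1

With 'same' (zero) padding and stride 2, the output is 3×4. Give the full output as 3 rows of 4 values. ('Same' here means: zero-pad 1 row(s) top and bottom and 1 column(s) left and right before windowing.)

-2 10 0 -1
12 12 12 18
2 20 13 16

Output[0,0]: The receptive field on the zero-padded input at this output position is [0 0 0 / 0 3 4 / 0 4 5]. Elementwise product with the kernel and sum: 0·1 + 0·2 + 0·1 + 0·1 + 3·-1 + 4·-1 + 0·2 + 5·1.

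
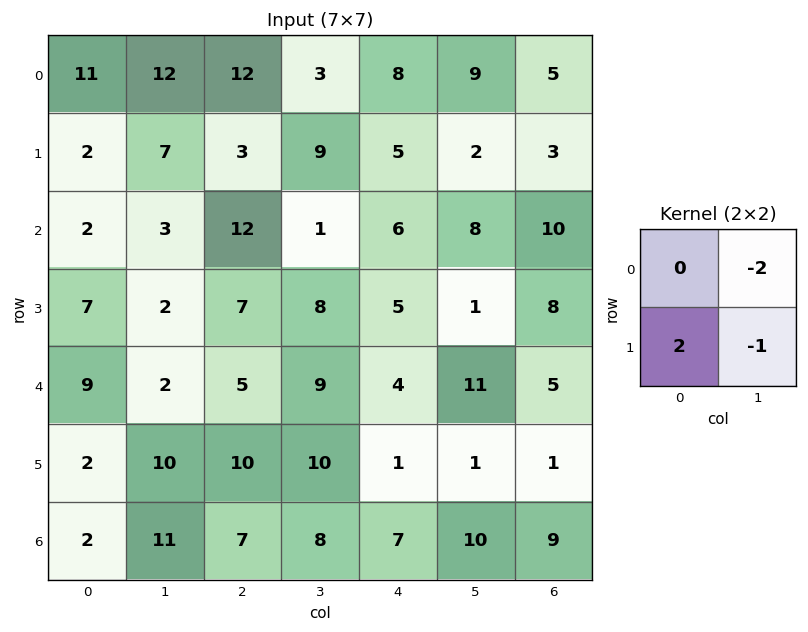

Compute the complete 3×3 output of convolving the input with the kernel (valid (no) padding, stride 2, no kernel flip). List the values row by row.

-27 -9 -10
6 4 -7
-10 -8 -21

Output[0,0]: The receptive field on the input at this output position is [11 12 / 2 7]. Elementwise product with the kernel and sum: 12·-2 + 2·2 + 7·-1.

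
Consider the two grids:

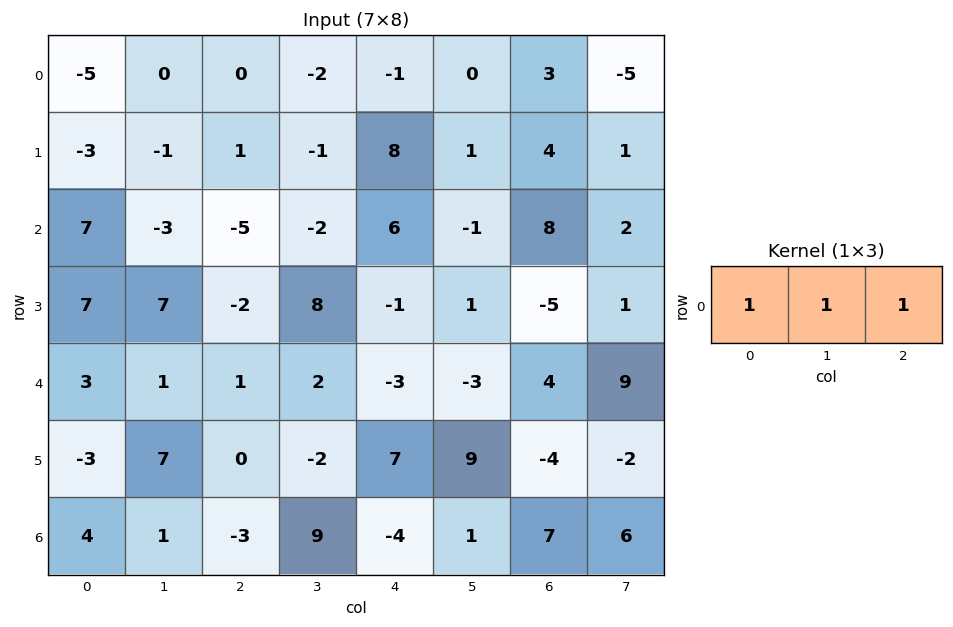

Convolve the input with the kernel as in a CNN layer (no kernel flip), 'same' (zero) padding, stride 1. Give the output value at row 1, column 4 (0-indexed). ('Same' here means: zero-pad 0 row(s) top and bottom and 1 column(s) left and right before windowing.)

8

The receptive field on the zero-padded input at this output position is [-1 8 1]. Elementwise product with the kernel and sum: -1·1 + 8·1 + 1·1.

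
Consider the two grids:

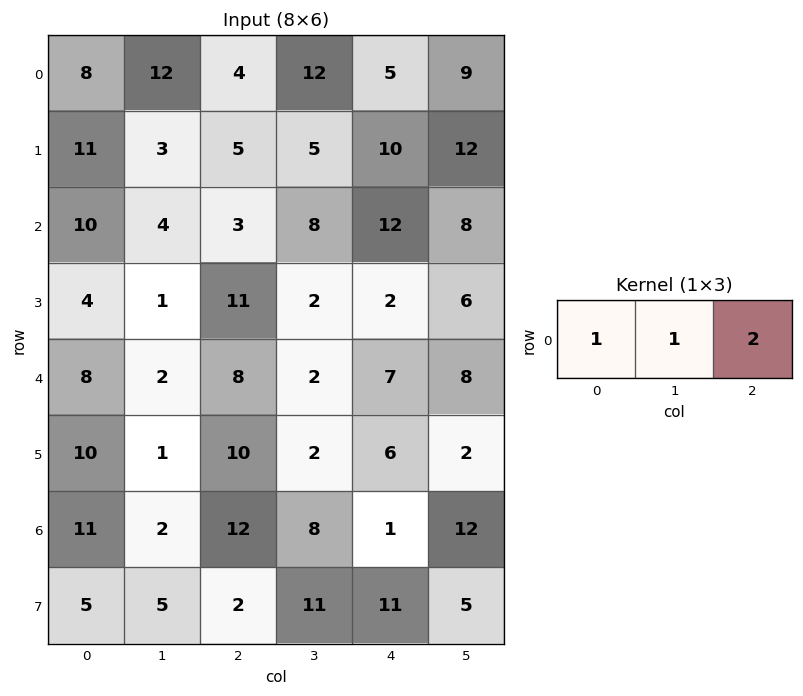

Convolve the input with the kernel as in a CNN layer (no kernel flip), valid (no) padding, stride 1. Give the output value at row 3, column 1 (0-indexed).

The receptive field on the input at this output position is [1 11 2]. Elementwise product with the kernel and sum: 1·1 + 11·1 + 2·2.

16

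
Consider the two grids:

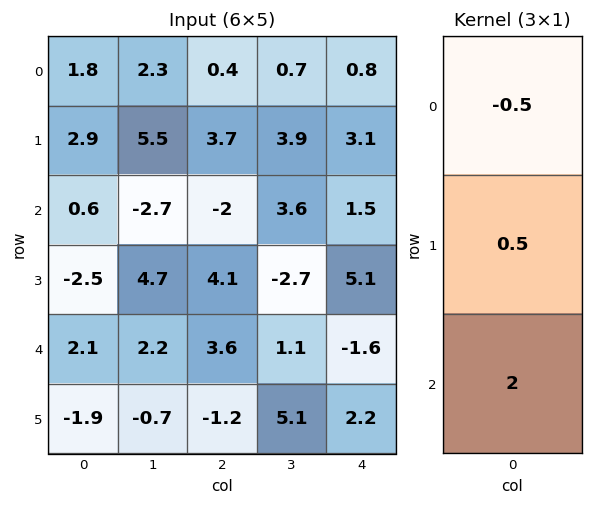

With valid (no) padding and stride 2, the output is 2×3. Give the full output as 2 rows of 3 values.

1.75 -2.35 4.15
2.65 10.25 -1.4

Output[0,0]: The receptive field on the input at this output position is [1.8 / 2.9 / 0.6]. Elementwise product with the kernel and sum: 1.8·-0.5 + 2.9·0.5 + 0.6·2.
Output[0,1]: The receptive field on the input at this output position is [0.4 / 3.7 / -2]. Elementwise product with the kernel and sum: 0.4·-0.5 + 3.7·0.5 + -2·2.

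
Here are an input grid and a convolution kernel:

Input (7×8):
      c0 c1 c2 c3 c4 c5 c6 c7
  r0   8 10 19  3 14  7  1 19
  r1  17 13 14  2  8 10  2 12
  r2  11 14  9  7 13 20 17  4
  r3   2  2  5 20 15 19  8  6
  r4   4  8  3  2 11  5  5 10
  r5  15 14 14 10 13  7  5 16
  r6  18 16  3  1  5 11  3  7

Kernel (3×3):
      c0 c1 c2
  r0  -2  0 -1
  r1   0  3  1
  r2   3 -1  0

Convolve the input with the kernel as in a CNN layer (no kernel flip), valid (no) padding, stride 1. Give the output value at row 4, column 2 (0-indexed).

The receptive field on the input at this output position is [3 2 11 / 14 10 13 / 3 1 5]. Elementwise product with the kernel and sum: 3·-2 + 11·-1 + 10·3 + 13·1 + 3·3 + 1·-1.

34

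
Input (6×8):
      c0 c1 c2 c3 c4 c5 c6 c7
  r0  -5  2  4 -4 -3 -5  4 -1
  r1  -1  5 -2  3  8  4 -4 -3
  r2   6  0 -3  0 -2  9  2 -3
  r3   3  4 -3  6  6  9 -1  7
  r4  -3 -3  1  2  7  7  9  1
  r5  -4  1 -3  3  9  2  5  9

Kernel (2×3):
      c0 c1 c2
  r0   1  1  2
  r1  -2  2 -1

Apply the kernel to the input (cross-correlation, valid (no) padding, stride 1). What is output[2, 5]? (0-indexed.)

The receptive field on the input at this output position is [9 2 -3 / 9 -1 7]. Elementwise product with the kernel and sum: 9·1 + 2·1 + -3·2 + 9·-2 + -1·2 + 7·-1.

-22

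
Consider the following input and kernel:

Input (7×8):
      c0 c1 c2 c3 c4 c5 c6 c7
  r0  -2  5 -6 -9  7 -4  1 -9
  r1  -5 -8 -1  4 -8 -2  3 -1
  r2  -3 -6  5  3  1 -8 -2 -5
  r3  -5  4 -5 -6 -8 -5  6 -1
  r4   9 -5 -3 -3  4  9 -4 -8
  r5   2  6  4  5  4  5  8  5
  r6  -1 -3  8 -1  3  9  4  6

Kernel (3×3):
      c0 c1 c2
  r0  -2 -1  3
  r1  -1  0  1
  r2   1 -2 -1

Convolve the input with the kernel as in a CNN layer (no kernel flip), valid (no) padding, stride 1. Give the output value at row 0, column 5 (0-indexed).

-18

The receptive field on the input at this output position is [-4 1 -9 / -2 3 -1 / -8 -2 -5]. Elementwise product with the kernel and sum: -4·-2 + 1·-1 + -9·3 + -2·-1 + -1·1 + -8·1 + -2·-2 + -5·-1.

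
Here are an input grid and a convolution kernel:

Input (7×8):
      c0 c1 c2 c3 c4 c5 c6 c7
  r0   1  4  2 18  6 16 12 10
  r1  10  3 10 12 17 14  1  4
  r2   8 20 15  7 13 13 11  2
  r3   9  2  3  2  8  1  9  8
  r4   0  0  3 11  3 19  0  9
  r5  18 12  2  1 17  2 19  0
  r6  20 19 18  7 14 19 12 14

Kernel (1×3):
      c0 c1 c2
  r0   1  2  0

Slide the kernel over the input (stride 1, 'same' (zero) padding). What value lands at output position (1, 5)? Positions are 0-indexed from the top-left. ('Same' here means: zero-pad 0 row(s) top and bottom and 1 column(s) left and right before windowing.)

The receptive field on the zero-padded input at this output position is [17 14 1]. Elementwise product with the kernel and sum: 17·1 + 14·2.

45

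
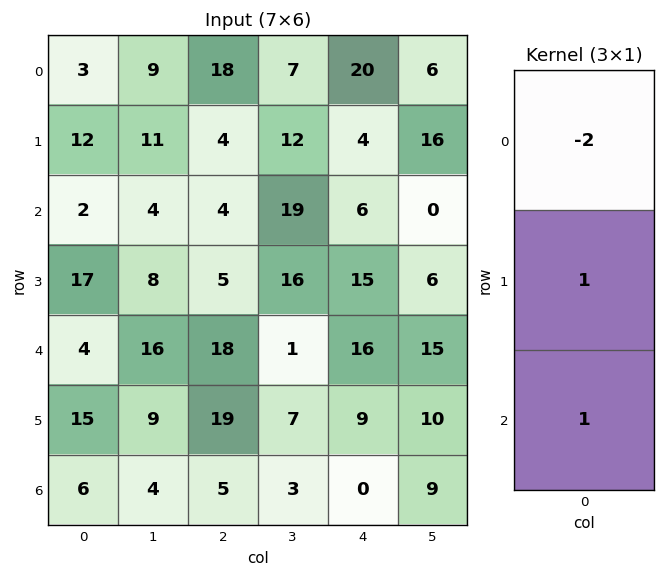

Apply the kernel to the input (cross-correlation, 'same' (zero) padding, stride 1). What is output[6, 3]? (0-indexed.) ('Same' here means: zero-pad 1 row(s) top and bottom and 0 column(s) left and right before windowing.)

-11

The receptive field on the zero-padded input at this output position is [7 / 3 / 0]. Elementwise product with the kernel and sum: 7·-2 + 3·1 + 0·1.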